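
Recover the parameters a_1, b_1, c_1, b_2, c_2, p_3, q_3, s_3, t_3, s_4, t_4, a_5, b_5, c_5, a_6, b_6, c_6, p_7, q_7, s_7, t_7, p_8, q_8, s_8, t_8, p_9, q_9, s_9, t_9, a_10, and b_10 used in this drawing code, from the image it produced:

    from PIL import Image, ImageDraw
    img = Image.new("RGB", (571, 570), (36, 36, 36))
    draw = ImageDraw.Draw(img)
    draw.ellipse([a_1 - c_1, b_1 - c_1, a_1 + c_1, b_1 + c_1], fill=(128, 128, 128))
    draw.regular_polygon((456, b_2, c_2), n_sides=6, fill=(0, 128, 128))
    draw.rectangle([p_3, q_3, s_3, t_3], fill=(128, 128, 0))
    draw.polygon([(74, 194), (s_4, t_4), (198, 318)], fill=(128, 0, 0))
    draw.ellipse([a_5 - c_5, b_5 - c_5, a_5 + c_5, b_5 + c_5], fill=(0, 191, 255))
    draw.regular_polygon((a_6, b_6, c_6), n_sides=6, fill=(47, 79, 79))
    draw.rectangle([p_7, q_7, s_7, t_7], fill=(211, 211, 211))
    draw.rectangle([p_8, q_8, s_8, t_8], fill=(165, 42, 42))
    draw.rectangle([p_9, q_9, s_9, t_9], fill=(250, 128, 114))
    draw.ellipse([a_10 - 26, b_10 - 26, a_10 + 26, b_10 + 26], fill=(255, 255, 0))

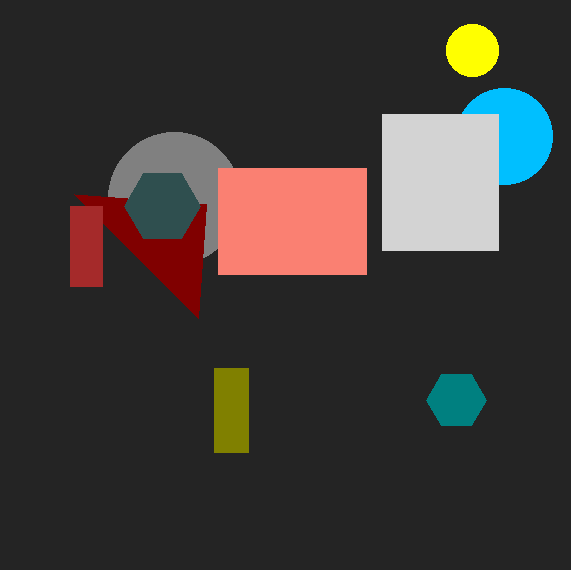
a_1 = 174, b_1 = 198, c_1 = 66, b_2 = 400, c_2 = 30, p_3 = 214, q_3 = 368, s_3 = 248, t_3 = 452, s_4 = 206, t_4 = 204, a_5 = 504, b_5 = 136, c_5 = 48, a_6 = 162, b_6 = 206, c_6 = 38, p_7 = 382, q_7 = 114, s_7 = 498, t_7 = 250, p_8 = 70, q_8 = 206, s_8 = 102, t_8 = 286, p_9 = 218, q_9 = 168, s_9 = 366, t_9 = 274, a_10 = 472, b_10 = 50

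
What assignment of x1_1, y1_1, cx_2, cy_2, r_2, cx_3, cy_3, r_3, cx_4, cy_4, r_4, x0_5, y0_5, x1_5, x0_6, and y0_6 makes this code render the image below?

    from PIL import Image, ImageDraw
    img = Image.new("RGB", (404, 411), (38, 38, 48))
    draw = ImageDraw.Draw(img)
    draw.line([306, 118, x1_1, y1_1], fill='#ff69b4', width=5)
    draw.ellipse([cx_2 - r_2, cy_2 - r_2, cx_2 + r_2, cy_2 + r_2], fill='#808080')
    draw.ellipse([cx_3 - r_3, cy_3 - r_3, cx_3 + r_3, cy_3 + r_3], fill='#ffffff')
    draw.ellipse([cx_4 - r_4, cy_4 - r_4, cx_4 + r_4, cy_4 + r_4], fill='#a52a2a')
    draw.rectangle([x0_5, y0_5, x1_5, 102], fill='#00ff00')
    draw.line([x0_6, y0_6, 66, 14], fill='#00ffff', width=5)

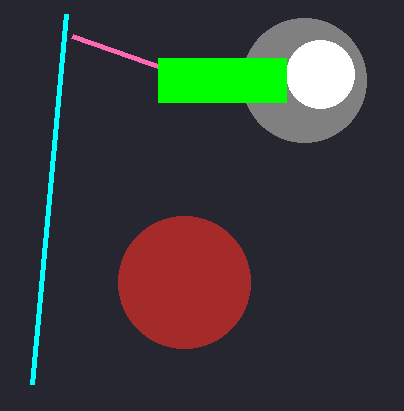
x1_1 = 72
y1_1 = 36
cx_2 = 304
cy_2 = 80
r_2 = 62
cx_3 = 320
cy_3 = 74
r_3 = 34
cx_4 = 184
cy_4 = 282
r_4 = 66
x0_5 = 158
y0_5 = 58
x1_5 = 286
x0_6 = 32
y0_6 = 384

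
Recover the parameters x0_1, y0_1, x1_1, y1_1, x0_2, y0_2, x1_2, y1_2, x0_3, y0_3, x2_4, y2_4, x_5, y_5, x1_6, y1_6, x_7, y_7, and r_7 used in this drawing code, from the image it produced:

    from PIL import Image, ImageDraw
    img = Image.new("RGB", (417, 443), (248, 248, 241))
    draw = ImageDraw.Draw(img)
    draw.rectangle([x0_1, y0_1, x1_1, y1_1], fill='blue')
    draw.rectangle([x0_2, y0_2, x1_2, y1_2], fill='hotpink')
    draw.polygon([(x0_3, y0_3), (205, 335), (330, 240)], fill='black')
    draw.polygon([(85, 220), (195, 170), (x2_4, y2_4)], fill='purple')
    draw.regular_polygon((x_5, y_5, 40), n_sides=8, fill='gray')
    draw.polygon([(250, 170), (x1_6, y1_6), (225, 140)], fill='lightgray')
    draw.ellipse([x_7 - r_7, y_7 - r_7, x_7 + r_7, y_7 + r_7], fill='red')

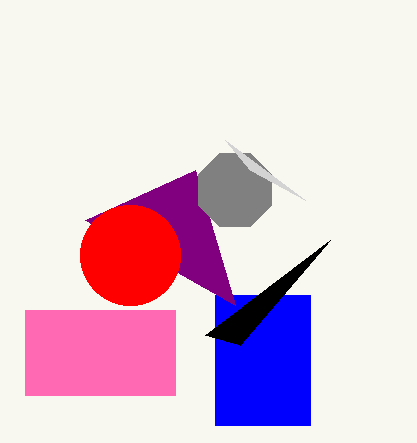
x0_1 = 215
y0_1 = 295
x1_1 = 310
y1_1 = 425
x0_2 = 25
y0_2 = 310
x1_2 = 175
y1_2 = 395
x0_3 = 240
y0_3 = 345
x2_4 = 235
y2_4 = 305
x_5 = 235
y_5 = 190
x1_6 = 305
y1_6 = 200
x_7 = 130
y_7 = 255
r_7 = 50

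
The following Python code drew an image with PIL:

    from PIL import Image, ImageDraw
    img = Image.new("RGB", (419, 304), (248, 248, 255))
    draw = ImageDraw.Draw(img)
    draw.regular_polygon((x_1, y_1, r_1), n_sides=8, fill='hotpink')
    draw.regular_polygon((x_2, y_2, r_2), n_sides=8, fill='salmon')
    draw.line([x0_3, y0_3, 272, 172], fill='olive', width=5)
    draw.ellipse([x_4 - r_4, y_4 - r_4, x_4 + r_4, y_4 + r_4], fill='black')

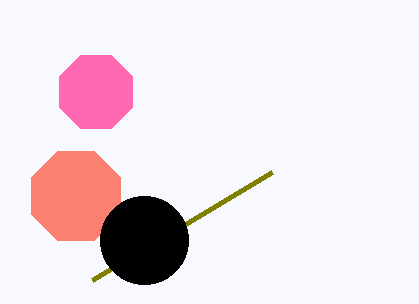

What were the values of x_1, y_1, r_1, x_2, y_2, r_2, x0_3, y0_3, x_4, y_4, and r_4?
x_1 = 96
y_1 = 92
r_1 = 40
x_2 = 76
y_2 = 196
r_2 = 48
x0_3 = 92
y0_3 = 280
x_4 = 144
y_4 = 240
r_4 = 44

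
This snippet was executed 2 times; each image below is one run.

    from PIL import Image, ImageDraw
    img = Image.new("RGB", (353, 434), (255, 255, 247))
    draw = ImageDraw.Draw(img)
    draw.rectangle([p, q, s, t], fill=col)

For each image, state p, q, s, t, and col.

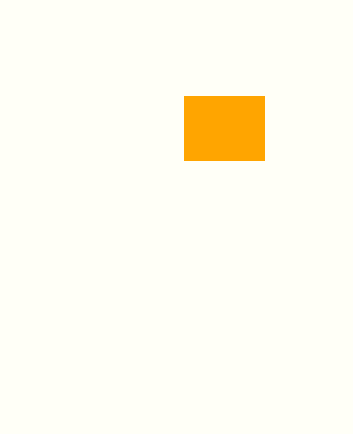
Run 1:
p = 184, q = 96, s = 264, t = 160, col = 'orange'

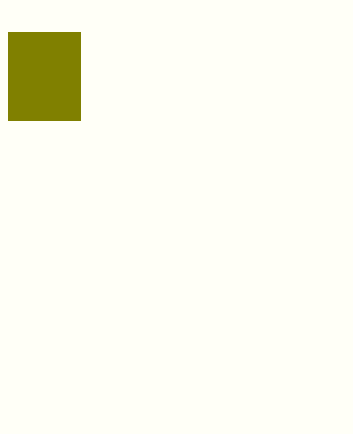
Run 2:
p = 8, q = 32, s = 80, t = 120, col = 'olive'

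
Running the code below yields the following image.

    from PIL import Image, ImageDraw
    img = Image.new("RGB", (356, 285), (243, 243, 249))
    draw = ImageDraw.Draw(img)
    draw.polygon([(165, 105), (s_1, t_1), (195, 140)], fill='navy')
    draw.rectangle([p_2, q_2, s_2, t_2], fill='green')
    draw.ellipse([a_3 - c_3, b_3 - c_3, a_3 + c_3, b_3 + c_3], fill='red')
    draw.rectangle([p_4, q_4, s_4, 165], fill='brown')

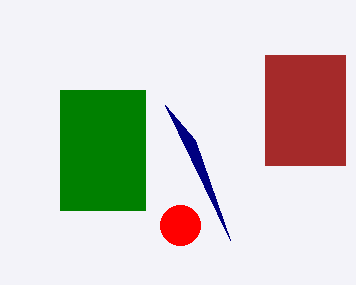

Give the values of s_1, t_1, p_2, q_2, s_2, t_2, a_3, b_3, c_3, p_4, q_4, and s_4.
s_1 = 230
t_1 = 240
p_2 = 60
q_2 = 90
s_2 = 145
t_2 = 210
a_3 = 180
b_3 = 225
c_3 = 20
p_4 = 265
q_4 = 55
s_4 = 345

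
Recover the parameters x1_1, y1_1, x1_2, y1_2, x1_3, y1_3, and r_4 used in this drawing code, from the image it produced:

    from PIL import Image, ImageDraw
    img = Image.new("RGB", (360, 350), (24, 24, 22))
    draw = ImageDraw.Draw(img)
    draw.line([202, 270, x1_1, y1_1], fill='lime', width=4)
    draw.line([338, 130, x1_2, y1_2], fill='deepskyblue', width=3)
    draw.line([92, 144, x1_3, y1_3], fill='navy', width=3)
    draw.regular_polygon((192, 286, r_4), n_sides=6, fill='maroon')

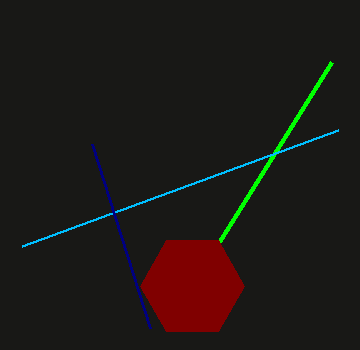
x1_1 = 332, y1_1 = 62, x1_2 = 22, y1_2 = 246, x1_3 = 150, y1_3 = 328, r_4 = 52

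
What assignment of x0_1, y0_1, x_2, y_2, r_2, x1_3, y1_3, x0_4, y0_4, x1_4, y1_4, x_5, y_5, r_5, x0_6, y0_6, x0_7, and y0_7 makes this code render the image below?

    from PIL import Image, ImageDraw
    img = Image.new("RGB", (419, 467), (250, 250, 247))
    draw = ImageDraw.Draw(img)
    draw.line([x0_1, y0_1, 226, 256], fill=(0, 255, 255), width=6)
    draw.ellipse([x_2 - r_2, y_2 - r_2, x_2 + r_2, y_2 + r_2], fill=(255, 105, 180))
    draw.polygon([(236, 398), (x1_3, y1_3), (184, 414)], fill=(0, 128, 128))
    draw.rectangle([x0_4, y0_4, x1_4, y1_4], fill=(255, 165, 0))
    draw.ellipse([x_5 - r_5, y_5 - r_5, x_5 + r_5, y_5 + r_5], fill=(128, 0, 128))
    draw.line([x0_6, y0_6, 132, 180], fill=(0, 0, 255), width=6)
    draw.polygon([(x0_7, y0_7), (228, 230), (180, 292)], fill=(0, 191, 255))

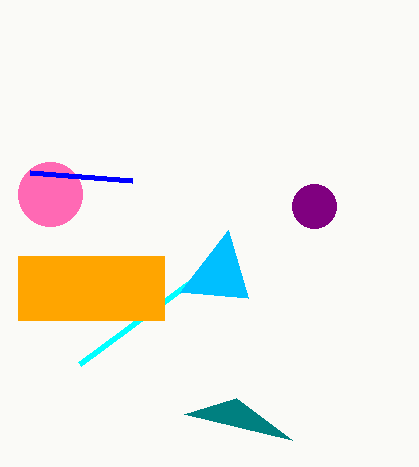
x0_1 = 80; y0_1 = 364; x_2 = 50; y_2 = 194; r_2 = 32; x1_3 = 292; y1_3 = 440; x0_4 = 18; y0_4 = 256; x1_4 = 164; y1_4 = 320; x_5 = 314; y_5 = 206; r_5 = 22; x0_6 = 30; y0_6 = 172; x0_7 = 248; y0_7 = 298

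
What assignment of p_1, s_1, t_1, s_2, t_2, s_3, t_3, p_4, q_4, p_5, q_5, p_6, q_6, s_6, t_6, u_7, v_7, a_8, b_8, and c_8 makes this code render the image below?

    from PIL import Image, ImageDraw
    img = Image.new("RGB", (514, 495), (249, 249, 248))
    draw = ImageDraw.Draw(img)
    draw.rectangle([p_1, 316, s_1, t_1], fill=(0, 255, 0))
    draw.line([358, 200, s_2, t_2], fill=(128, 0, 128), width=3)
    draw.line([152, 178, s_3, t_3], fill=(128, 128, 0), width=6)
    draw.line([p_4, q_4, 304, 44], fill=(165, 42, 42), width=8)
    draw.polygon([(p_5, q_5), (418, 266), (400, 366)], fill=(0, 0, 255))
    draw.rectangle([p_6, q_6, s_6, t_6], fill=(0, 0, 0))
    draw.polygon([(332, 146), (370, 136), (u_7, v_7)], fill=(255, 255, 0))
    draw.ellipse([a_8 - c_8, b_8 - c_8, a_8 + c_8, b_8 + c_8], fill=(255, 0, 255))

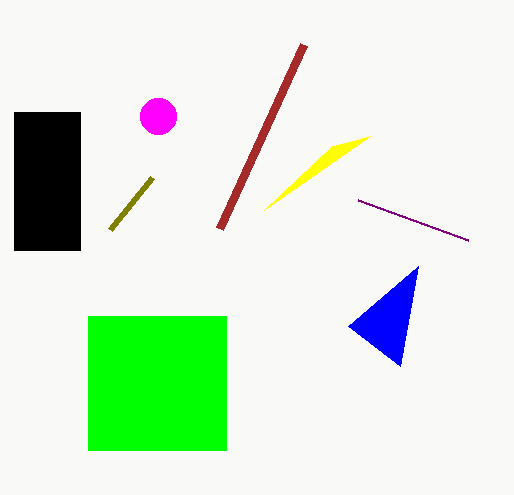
p_1 = 88
s_1 = 226
t_1 = 450
s_2 = 468
t_2 = 240
s_3 = 110
t_3 = 230
p_4 = 220
q_4 = 228
p_5 = 348
q_5 = 326
p_6 = 14
q_6 = 112
s_6 = 80
t_6 = 250
u_7 = 264
v_7 = 210
a_8 = 158
b_8 = 116
c_8 = 18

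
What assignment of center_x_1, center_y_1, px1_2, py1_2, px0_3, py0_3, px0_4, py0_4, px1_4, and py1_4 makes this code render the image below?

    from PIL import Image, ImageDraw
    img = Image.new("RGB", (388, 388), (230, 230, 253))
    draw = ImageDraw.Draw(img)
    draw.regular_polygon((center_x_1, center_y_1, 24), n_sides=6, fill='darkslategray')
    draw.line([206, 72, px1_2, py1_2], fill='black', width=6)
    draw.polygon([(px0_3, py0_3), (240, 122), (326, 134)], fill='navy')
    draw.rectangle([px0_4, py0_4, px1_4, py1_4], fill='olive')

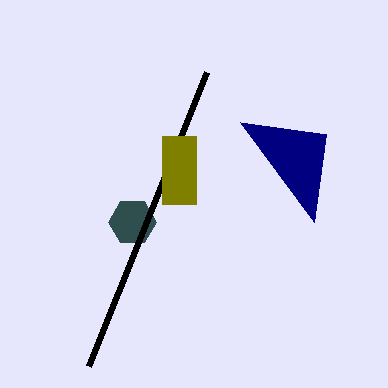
center_x_1 = 132
center_y_1 = 222
px1_2 = 88
py1_2 = 366
px0_3 = 314
py0_3 = 222
px0_4 = 162
py0_4 = 136
px1_4 = 196
py1_4 = 204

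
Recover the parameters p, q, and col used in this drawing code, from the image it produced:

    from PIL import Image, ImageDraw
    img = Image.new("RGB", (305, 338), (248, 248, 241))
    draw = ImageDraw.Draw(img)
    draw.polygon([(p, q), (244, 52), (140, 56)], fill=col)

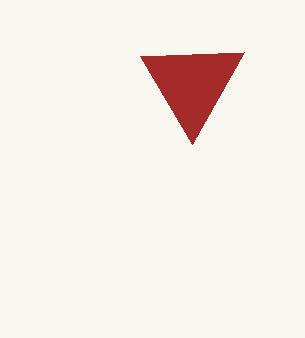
p = 192
q = 144
col = 'brown'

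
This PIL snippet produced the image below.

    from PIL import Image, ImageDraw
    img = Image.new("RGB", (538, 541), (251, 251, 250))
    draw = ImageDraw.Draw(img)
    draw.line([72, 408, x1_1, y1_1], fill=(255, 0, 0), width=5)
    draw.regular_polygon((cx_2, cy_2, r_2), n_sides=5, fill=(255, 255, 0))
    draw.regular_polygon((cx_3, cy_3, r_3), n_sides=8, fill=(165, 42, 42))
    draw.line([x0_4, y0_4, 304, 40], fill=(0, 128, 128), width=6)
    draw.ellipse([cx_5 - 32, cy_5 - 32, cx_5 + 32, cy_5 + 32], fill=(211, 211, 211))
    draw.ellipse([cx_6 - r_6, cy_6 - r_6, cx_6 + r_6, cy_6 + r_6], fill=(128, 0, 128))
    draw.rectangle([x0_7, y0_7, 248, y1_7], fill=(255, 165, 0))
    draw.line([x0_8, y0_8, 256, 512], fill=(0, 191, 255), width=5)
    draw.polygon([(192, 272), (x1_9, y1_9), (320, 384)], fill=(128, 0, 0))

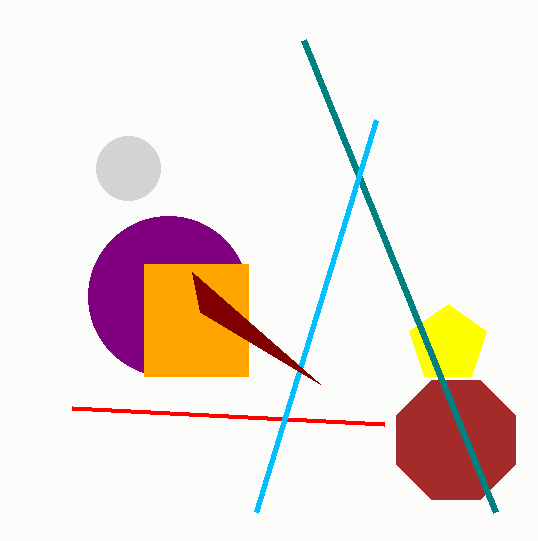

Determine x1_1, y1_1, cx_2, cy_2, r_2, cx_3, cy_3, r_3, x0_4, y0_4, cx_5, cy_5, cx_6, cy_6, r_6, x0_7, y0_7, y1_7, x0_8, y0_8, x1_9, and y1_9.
x1_1 = 384
y1_1 = 424
cx_2 = 448
cy_2 = 344
r_2 = 40
cx_3 = 456
cy_3 = 440
r_3 = 64
x0_4 = 496
y0_4 = 512
cx_5 = 128
cy_5 = 168
cx_6 = 168
cy_6 = 296
r_6 = 80
x0_7 = 144
y0_7 = 264
y1_7 = 376
x0_8 = 376
y0_8 = 120
x1_9 = 200
y1_9 = 312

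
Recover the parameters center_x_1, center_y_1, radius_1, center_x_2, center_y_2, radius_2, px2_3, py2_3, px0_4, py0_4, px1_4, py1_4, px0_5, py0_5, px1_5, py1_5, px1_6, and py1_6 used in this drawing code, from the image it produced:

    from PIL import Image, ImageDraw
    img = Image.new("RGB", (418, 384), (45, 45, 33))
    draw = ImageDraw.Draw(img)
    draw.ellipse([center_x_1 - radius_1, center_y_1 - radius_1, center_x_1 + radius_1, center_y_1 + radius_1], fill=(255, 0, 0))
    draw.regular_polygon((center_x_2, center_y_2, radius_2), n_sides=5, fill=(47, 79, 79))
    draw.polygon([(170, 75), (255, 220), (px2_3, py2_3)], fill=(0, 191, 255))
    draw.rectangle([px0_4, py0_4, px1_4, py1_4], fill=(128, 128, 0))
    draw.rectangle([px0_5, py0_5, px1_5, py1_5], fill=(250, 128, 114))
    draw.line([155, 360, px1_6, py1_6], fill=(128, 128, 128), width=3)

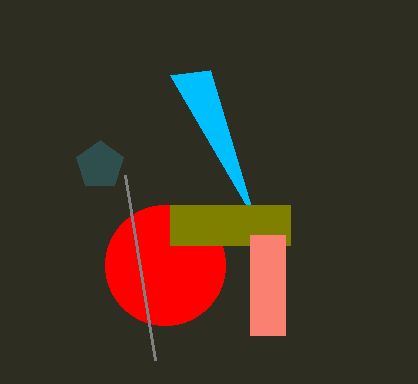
center_x_1 = 165; center_y_1 = 265; radius_1 = 60; center_x_2 = 100; center_y_2 = 165; radius_2 = 25; px2_3 = 210; py2_3 = 70; px0_4 = 170; py0_4 = 205; px1_4 = 290; py1_4 = 245; px0_5 = 250; py0_5 = 235; px1_5 = 285; py1_5 = 335; px1_6 = 125; py1_6 = 175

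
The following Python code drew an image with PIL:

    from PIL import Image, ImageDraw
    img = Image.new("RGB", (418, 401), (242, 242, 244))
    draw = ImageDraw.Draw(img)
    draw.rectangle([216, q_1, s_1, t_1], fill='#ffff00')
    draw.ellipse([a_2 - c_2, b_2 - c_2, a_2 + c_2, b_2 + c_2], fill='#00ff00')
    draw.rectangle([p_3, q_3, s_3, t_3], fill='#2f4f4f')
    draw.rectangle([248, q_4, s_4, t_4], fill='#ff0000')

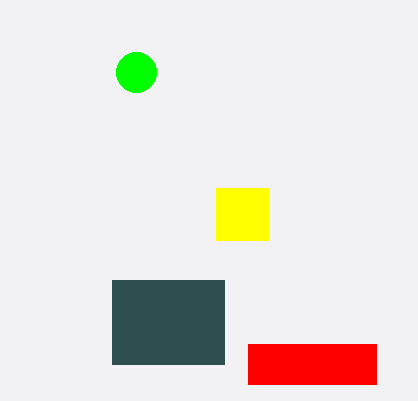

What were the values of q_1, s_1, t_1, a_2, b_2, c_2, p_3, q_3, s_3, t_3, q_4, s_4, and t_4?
q_1 = 188
s_1 = 268
t_1 = 240
a_2 = 136
b_2 = 72
c_2 = 20
p_3 = 112
q_3 = 280
s_3 = 224
t_3 = 364
q_4 = 344
s_4 = 376
t_4 = 384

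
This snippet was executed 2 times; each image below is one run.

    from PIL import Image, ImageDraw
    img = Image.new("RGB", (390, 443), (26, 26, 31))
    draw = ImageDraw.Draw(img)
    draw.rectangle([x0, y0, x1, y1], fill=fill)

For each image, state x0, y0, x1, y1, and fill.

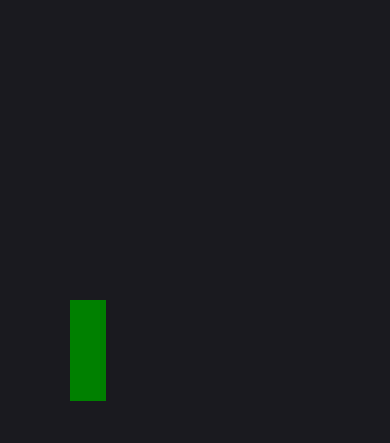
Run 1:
x0 = 70, y0 = 300, x1 = 105, y1 = 400, fill = 'green'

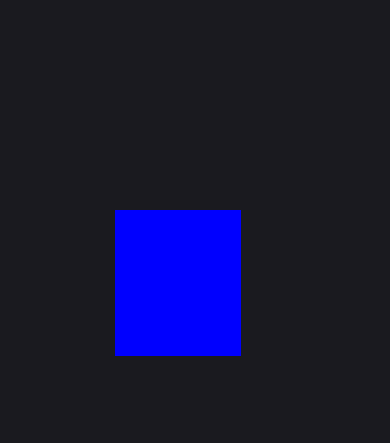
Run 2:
x0 = 115, y0 = 210, x1 = 240, y1 = 355, fill = 'blue'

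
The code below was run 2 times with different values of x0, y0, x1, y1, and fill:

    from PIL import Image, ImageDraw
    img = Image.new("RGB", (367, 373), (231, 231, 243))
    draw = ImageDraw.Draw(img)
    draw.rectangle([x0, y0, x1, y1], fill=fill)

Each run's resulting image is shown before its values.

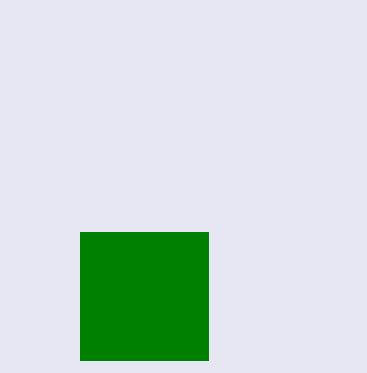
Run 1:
x0 = 80
y0 = 232
x1 = 208
y1 = 360
fill = 'green'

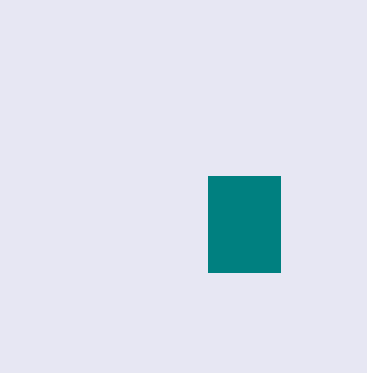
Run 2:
x0 = 208; y0 = 176; x1 = 280; y1 = 272; fill = 'teal'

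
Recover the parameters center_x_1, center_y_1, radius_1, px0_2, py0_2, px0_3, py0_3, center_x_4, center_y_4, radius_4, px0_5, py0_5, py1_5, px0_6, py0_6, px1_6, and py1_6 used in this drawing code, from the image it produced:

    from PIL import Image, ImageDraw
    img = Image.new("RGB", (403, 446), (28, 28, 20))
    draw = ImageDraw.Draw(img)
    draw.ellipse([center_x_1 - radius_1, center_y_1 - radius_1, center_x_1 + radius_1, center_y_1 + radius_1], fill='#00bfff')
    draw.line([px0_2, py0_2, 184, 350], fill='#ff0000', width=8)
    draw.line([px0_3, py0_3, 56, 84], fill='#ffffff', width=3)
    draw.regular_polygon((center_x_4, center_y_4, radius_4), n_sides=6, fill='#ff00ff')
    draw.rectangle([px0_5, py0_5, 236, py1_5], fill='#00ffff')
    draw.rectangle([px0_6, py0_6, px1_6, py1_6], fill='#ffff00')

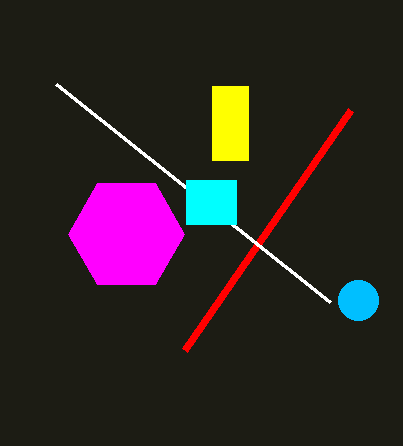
center_x_1 = 358; center_y_1 = 300; radius_1 = 20; px0_2 = 350; py0_2 = 110; px0_3 = 330; py0_3 = 302; center_x_4 = 126; center_y_4 = 234; radius_4 = 58; px0_5 = 186; py0_5 = 180; py1_5 = 224; px0_6 = 212; py0_6 = 86; px1_6 = 248; py1_6 = 160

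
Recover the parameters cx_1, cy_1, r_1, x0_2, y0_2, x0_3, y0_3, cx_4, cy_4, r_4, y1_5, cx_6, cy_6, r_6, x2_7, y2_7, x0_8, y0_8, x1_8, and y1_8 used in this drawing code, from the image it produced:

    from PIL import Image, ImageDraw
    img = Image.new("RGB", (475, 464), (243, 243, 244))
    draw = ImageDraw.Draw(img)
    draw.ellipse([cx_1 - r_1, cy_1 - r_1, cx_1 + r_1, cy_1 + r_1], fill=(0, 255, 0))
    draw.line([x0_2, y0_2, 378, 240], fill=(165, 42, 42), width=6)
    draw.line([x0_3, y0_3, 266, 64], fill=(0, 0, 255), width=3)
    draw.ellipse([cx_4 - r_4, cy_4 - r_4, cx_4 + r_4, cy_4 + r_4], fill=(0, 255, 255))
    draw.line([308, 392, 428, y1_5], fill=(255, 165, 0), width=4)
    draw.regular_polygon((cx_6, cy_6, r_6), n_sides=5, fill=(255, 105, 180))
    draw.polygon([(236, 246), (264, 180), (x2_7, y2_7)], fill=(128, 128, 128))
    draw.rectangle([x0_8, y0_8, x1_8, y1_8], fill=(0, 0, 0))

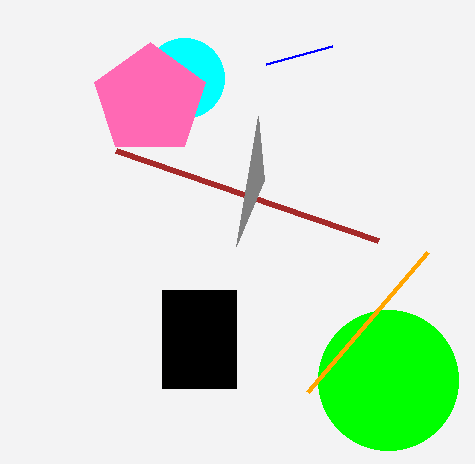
cx_1 = 388
cy_1 = 380
r_1 = 70
x0_2 = 116
y0_2 = 150
x0_3 = 332
y0_3 = 46
cx_4 = 184
cy_4 = 78
r_4 = 40
y1_5 = 252
cx_6 = 150
cy_6 = 100
r_6 = 58
x2_7 = 258
y2_7 = 116
x0_8 = 162
y0_8 = 290
x1_8 = 236
y1_8 = 388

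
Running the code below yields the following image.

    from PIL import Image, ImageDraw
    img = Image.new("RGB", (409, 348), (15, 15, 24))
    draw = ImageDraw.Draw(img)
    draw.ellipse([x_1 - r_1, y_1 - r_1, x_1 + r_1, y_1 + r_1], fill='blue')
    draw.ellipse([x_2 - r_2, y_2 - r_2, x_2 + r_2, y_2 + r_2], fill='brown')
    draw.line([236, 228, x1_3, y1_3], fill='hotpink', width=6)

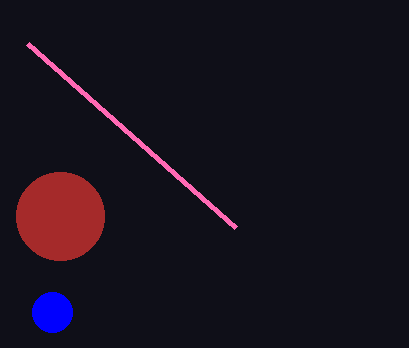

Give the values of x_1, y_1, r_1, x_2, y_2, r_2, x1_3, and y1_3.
x_1 = 52
y_1 = 312
r_1 = 20
x_2 = 60
y_2 = 216
r_2 = 44
x1_3 = 28
y1_3 = 44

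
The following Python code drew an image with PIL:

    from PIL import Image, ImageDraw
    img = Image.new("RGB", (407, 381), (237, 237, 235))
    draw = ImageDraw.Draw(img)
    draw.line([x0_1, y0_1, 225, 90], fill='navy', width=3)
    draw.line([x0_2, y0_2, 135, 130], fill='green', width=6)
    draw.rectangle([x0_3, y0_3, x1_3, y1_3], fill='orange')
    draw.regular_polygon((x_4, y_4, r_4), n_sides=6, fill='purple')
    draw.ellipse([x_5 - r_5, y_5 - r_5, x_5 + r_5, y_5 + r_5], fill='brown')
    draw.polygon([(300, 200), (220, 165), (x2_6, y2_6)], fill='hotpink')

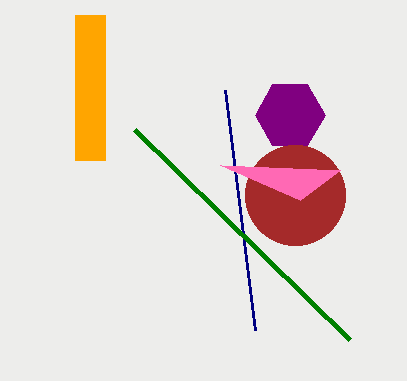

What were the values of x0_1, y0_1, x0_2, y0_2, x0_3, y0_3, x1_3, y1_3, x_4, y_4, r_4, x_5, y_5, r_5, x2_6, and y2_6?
x0_1 = 255
y0_1 = 330
x0_2 = 350
y0_2 = 340
x0_3 = 75
y0_3 = 15
x1_3 = 105
y1_3 = 160
x_4 = 290
y_4 = 115
r_4 = 35
x_5 = 295
y_5 = 195
r_5 = 50
x2_6 = 340
y2_6 = 170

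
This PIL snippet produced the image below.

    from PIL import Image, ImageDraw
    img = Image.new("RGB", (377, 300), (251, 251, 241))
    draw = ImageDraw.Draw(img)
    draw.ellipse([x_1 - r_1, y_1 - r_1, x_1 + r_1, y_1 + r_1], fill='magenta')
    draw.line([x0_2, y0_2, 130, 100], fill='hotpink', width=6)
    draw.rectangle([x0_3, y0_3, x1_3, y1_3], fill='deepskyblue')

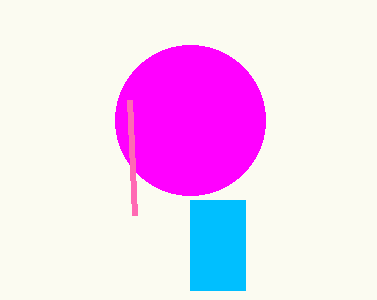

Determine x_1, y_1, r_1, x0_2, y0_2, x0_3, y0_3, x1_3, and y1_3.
x_1 = 190, y_1 = 120, r_1 = 75, x0_2 = 135, y0_2 = 215, x0_3 = 190, y0_3 = 200, x1_3 = 245, y1_3 = 290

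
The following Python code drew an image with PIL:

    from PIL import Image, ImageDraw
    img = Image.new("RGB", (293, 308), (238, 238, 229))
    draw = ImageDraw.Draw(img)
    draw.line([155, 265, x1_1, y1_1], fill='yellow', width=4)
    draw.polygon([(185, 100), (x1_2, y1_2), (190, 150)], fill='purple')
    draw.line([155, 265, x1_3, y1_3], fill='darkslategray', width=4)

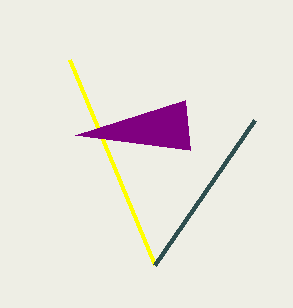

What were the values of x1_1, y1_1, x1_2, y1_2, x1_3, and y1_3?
x1_1 = 70; y1_1 = 60; x1_2 = 75; y1_2 = 135; x1_3 = 255; y1_3 = 120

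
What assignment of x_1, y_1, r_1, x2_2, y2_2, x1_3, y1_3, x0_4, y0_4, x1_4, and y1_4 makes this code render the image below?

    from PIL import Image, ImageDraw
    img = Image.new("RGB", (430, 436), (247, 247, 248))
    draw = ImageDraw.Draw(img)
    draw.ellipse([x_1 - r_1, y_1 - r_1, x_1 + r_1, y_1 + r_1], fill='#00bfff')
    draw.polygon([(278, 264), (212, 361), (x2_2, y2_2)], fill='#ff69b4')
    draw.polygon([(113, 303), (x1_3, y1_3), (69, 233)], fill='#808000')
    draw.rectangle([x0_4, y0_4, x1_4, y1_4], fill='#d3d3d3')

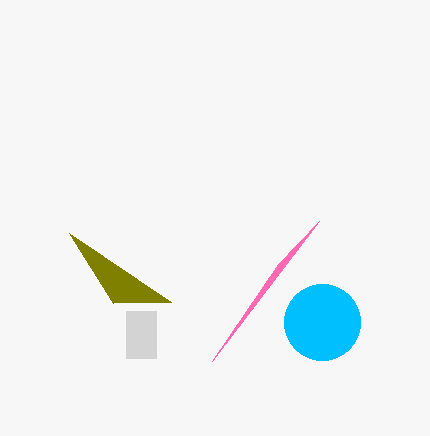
x_1 = 322, y_1 = 322, r_1 = 38, x2_2 = 319, y2_2 = 221, x1_3 = 171, y1_3 = 302, x0_4 = 126, y0_4 = 311, x1_4 = 156, y1_4 = 358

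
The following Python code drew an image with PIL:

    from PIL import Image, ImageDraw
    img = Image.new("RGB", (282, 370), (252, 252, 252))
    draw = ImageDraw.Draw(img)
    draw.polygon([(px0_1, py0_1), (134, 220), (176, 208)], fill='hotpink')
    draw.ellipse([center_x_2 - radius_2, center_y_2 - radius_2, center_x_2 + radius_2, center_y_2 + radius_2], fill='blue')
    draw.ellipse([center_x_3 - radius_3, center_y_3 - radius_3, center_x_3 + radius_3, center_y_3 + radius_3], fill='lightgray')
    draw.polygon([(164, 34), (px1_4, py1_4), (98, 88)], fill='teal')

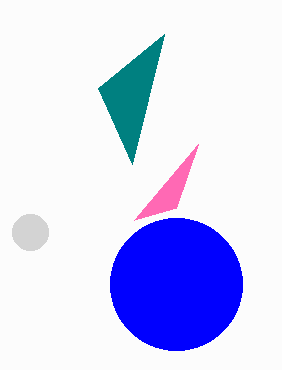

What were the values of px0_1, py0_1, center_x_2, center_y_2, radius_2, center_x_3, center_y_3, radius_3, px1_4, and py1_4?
px0_1 = 198; py0_1 = 144; center_x_2 = 176; center_y_2 = 284; radius_2 = 66; center_x_3 = 30; center_y_3 = 232; radius_3 = 18; px1_4 = 132; py1_4 = 164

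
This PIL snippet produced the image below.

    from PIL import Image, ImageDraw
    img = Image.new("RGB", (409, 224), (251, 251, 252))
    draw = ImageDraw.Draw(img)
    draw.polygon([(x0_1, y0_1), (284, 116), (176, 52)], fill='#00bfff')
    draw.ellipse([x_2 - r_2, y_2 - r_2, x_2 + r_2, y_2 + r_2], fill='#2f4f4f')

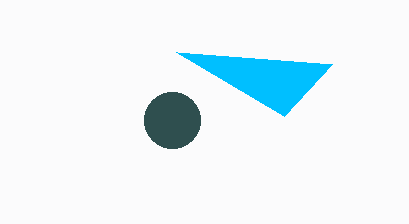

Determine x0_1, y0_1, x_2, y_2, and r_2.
x0_1 = 332, y0_1 = 64, x_2 = 172, y_2 = 120, r_2 = 28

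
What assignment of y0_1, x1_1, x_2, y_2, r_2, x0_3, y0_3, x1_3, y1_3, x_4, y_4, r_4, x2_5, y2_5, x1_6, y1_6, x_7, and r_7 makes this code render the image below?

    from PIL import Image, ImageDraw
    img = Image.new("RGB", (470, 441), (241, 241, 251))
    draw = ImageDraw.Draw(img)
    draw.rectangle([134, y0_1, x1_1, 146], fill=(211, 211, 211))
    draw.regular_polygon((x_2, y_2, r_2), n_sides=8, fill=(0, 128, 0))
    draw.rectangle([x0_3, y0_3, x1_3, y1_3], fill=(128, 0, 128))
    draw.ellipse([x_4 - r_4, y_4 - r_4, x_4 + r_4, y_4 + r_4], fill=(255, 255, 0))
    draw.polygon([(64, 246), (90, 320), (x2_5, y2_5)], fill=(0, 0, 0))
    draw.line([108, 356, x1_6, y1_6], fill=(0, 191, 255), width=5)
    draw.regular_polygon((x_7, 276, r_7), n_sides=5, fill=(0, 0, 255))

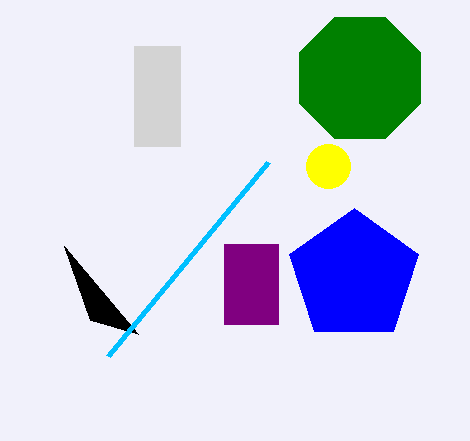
y0_1 = 46; x1_1 = 180; x_2 = 360; y_2 = 78; r_2 = 66; x0_3 = 224; y0_3 = 244; x1_3 = 278; y1_3 = 324; x_4 = 328; y_4 = 166; r_4 = 22; x2_5 = 138; y2_5 = 334; x1_6 = 268; y1_6 = 162; x_7 = 354; r_7 = 68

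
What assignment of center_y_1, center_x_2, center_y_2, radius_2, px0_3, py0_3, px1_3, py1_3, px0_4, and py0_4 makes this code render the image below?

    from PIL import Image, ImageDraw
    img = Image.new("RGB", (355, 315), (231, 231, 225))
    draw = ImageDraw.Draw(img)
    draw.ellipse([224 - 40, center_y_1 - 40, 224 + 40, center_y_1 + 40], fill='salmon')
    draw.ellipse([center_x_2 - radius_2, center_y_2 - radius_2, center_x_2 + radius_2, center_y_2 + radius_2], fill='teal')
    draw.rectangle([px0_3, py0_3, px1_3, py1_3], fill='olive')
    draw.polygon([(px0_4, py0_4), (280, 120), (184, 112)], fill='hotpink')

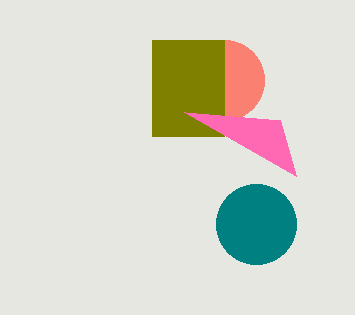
center_y_1 = 80; center_x_2 = 256; center_y_2 = 224; radius_2 = 40; px0_3 = 152; py0_3 = 40; px1_3 = 224; py1_3 = 136; px0_4 = 296; py0_4 = 176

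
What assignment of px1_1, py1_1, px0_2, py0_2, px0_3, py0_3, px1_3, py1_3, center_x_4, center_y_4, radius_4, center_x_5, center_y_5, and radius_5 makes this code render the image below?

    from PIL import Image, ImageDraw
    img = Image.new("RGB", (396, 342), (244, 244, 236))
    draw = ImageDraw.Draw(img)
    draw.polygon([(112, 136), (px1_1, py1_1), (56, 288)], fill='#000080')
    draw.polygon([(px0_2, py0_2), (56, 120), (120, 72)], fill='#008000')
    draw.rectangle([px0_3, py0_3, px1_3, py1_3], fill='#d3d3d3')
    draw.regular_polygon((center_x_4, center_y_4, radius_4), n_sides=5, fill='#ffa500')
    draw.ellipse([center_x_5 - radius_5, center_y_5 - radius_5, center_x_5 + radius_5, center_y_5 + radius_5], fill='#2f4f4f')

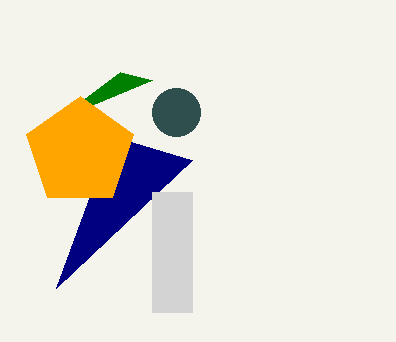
px1_1 = 192; py1_1 = 160; px0_2 = 152; py0_2 = 80; px0_3 = 152; py0_3 = 192; px1_3 = 192; py1_3 = 312; center_x_4 = 80; center_y_4 = 152; radius_4 = 56; center_x_5 = 176; center_y_5 = 112; radius_5 = 24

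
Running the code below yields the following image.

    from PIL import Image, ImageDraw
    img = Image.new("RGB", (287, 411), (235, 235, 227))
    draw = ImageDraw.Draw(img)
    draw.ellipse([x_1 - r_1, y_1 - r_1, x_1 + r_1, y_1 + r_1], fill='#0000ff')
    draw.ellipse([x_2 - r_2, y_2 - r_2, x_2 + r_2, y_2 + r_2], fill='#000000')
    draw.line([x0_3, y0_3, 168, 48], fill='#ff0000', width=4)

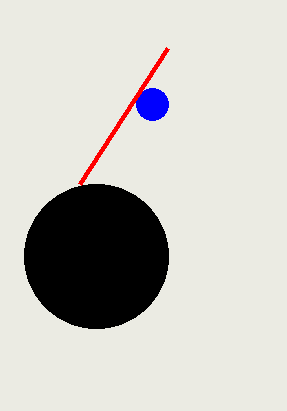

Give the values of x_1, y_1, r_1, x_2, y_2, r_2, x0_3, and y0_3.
x_1 = 152; y_1 = 104; r_1 = 16; x_2 = 96; y_2 = 256; r_2 = 72; x0_3 = 80; y0_3 = 184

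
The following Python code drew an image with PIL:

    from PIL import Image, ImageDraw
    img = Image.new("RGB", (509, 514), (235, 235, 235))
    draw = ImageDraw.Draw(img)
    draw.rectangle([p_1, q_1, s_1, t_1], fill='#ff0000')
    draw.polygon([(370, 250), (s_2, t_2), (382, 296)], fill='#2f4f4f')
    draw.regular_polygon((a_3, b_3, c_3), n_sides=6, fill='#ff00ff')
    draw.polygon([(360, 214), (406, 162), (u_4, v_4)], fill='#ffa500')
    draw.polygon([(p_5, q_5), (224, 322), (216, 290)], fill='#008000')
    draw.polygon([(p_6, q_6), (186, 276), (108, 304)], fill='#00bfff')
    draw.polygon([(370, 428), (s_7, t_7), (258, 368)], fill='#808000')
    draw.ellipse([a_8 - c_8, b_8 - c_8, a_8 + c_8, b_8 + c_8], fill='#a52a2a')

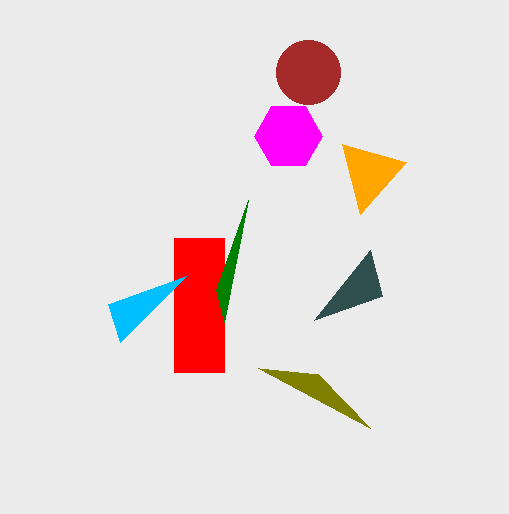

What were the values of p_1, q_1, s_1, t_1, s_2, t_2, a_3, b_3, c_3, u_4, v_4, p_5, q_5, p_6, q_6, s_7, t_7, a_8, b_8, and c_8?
p_1 = 174
q_1 = 238
s_1 = 224
t_1 = 372
s_2 = 314
t_2 = 320
a_3 = 288
b_3 = 136
c_3 = 34
u_4 = 342
v_4 = 144
p_5 = 248
q_5 = 200
p_6 = 120
q_6 = 342
s_7 = 318
t_7 = 374
a_8 = 308
b_8 = 72
c_8 = 32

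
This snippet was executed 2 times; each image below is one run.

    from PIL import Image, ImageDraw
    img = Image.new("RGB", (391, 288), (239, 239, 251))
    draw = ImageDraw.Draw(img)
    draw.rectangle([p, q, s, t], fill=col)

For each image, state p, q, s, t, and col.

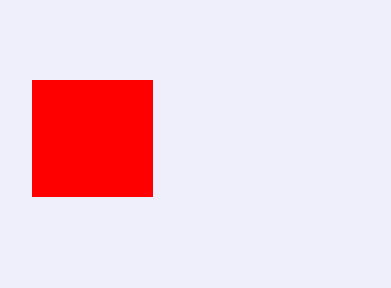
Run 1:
p = 32, q = 80, s = 152, t = 196, col = 'red'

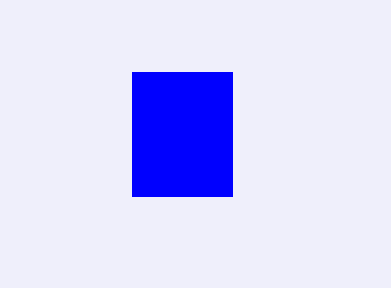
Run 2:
p = 132
q = 72
s = 232
t = 196
col = 'blue'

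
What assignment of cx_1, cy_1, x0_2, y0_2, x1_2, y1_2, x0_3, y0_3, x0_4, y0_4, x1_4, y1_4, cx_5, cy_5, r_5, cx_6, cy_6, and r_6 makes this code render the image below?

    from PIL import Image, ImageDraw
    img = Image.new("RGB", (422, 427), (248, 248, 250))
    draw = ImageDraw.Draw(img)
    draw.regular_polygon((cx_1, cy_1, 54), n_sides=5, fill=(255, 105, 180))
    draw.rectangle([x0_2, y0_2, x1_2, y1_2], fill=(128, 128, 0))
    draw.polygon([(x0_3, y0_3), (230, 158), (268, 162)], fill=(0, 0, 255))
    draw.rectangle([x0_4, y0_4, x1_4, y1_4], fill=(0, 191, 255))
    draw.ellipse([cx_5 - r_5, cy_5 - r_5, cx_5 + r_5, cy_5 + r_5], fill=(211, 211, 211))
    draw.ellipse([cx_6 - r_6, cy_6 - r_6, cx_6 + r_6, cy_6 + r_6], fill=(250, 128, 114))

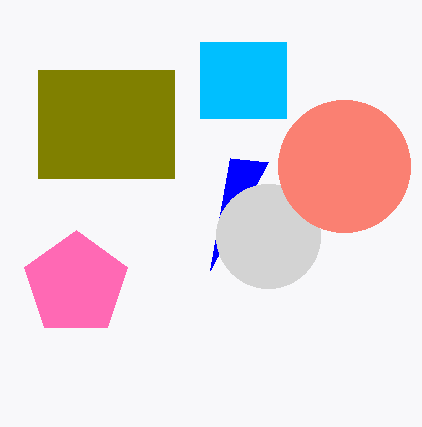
cx_1 = 76
cy_1 = 284
x0_2 = 38
y0_2 = 70
x1_2 = 174
y1_2 = 178
x0_3 = 210
y0_3 = 270
x0_4 = 200
y0_4 = 42
x1_4 = 286
y1_4 = 118
cx_5 = 268
cy_5 = 236
r_5 = 52
cx_6 = 344
cy_6 = 166
r_6 = 66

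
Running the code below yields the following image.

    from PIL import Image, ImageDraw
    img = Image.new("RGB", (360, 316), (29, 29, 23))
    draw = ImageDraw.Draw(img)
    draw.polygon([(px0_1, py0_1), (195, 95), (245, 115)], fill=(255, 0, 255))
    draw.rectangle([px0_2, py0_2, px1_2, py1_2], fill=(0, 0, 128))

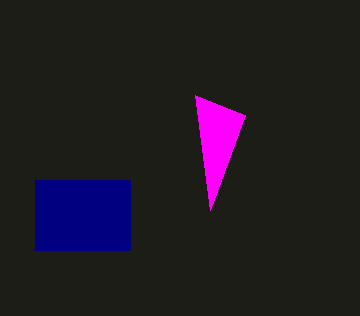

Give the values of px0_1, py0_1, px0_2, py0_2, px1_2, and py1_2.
px0_1 = 210
py0_1 = 210
px0_2 = 35
py0_2 = 180
px1_2 = 130
py1_2 = 250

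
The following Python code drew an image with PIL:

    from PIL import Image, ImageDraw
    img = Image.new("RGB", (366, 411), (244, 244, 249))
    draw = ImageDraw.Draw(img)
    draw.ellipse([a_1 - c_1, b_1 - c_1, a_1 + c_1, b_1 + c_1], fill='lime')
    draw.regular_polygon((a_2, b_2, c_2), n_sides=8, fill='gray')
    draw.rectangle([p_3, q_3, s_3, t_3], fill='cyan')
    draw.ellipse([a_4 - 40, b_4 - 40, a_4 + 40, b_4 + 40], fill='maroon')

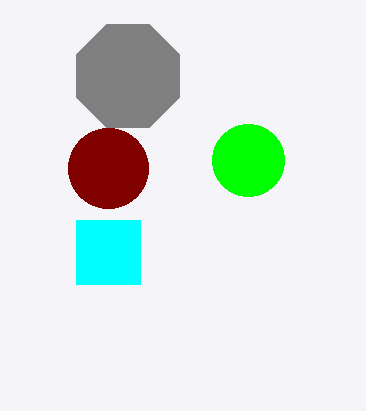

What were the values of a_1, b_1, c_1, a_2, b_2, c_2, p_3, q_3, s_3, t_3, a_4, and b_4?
a_1 = 248
b_1 = 160
c_1 = 36
a_2 = 128
b_2 = 76
c_2 = 56
p_3 = 76
q_3 = 220
s_3 = 140
t_3 = 284
a_4 = 108
b_4 = 168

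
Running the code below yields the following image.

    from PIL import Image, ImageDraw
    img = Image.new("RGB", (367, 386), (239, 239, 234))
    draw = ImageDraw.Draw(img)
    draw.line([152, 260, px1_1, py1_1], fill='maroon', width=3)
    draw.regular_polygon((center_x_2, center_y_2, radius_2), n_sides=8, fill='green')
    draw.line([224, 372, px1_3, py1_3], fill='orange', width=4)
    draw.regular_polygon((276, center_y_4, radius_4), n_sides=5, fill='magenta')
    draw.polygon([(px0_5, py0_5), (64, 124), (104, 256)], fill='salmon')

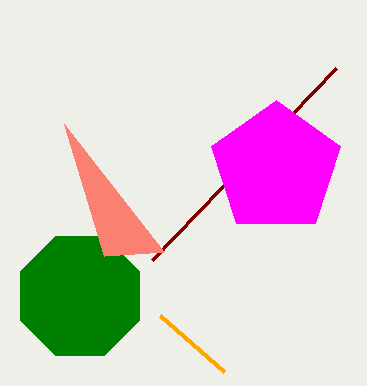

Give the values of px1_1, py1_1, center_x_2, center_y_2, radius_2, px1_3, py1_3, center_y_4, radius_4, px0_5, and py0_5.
px1_1 = 336; py1_1 = 68; center_x_2 = 80; center_y_2 = 296; radius_2 = 64; px1_3 = 160; py1_3 = 316; center_y_4 = 168; radius_4 = 68; px0_5 = 164; py0_5 = 252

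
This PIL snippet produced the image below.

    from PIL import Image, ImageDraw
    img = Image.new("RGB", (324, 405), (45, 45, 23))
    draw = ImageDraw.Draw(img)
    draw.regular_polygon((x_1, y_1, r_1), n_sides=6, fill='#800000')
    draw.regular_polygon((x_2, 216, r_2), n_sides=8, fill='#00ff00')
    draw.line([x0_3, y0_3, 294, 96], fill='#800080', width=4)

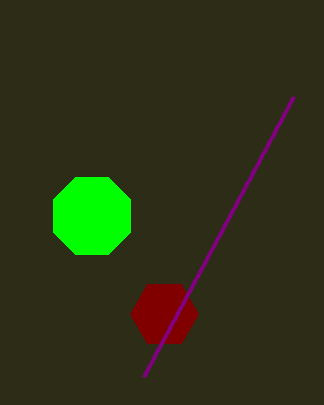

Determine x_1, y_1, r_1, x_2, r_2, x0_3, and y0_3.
x_1 = 164; y_1 = 314; r_1 = 34; x_2 = 92; r_2 = 42; x0_3 = 144; y0_3 = 376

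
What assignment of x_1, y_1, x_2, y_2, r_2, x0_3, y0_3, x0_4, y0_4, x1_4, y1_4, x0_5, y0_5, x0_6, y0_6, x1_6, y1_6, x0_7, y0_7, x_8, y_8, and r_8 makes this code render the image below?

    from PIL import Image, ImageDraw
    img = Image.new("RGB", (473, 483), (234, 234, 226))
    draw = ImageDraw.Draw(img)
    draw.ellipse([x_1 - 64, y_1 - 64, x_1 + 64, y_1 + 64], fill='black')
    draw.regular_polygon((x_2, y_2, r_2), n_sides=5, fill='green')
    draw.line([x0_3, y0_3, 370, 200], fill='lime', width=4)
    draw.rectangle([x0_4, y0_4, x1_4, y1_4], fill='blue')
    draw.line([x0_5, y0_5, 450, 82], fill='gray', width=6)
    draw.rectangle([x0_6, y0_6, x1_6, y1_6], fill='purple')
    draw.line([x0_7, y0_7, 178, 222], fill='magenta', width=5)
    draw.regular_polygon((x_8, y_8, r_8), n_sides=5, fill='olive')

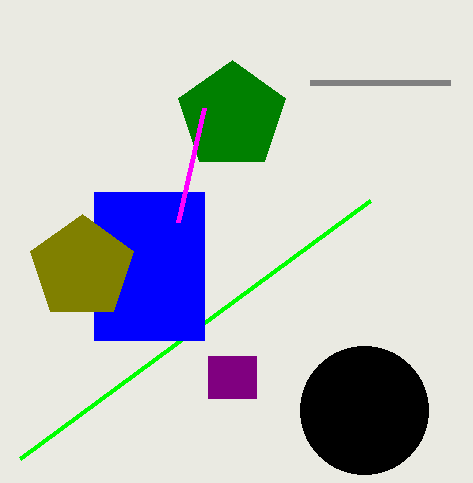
x_1 = 364, y_1 = 410, x_2 = 232, y_2 = 116, r_2 = 56, x0_3 = 20, y0_3 = 458, x0_4 = 94, y0_4 = 192, x1_4 = 204, y1_4 = 340, x0_5 = 310, y0_5 = 82, x0_6 = 208, y0_6 = 356, x1_6 = 256, y1_6 = 398, x0_7 = 204, y0_7 = 108, x_8 = 82, y_8 = 268, r_8 = 54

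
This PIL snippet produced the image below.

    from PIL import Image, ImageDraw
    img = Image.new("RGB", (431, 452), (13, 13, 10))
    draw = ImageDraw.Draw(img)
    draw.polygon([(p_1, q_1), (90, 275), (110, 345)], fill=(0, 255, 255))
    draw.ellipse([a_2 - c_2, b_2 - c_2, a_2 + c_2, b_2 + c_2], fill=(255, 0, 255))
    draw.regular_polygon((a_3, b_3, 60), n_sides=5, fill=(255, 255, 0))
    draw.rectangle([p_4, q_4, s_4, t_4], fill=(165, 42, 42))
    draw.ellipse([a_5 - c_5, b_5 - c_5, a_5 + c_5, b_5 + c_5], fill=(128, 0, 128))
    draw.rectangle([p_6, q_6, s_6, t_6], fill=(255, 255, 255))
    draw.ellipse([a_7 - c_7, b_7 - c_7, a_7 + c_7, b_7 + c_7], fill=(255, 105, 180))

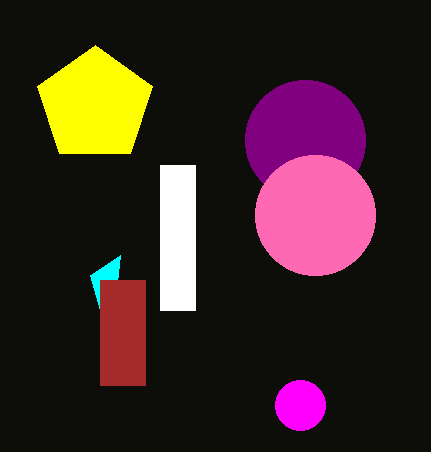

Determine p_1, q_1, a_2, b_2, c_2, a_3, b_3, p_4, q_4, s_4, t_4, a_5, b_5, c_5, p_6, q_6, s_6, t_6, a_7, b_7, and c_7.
p_1 = 120, q_1 = 255, a_2 = 300, b_2 = 405, c_2 = 25, a_3 = 95, b_3 = 105, p_4 = 100, q_4 = 280, s_4 = 145, t_4 = 385, a_5 = 305, b_5 = 140, c_5 = 60, p_6 = 160, q_6 = 165, s_6 = 195, t_6 = 310, a_7 = 315, b_7 = 215, c_7 = 60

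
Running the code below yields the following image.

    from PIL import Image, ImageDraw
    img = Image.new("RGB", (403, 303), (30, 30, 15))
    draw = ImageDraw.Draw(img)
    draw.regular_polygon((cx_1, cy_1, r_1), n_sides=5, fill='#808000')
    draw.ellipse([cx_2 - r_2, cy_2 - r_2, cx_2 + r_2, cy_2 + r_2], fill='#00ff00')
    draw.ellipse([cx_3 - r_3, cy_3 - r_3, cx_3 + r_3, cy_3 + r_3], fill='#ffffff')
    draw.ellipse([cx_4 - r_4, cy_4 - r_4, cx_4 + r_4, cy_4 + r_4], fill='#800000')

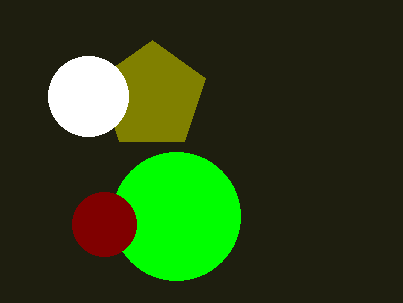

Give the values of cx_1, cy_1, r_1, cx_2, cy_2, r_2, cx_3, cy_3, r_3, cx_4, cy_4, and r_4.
cx_1 = 152
cy_1 = 96
r_1 = 56
cx_2 = 176
cy_2 = 216
r_2 = 64
cx_3 = 88
cy_3 = 96
r_3 = 40
cx_4 = 104
cy_4 = 224
r_4 = 32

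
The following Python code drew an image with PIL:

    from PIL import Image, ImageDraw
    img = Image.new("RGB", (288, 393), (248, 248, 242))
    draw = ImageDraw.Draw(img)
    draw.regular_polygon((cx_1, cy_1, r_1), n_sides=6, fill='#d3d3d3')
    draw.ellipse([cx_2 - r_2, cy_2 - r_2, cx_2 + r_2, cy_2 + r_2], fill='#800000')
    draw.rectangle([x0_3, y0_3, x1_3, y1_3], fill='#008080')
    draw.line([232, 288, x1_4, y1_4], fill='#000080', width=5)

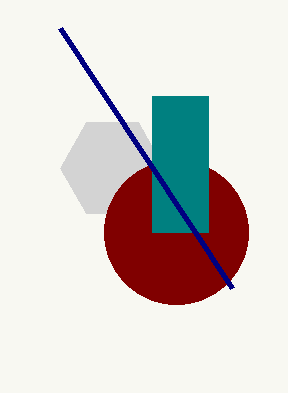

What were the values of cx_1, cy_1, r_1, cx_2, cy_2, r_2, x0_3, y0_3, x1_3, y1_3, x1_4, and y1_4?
cx_1 = 112, cy_1 = 168, r_1 = 52, cx_2 = 176, cy_2 = 232, r_2 = 72, x0_3 = 152, y0_3 = 96, x1_3 = 208, y1_3 = 232, x1_4 = 60, y1_4 = 28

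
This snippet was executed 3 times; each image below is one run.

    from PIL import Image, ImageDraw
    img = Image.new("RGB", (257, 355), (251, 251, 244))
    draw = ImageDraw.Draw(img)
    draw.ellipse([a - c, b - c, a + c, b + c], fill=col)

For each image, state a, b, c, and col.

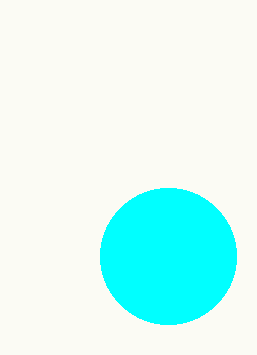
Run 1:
a = 168; b = 256; c = 68; col = 'cyan'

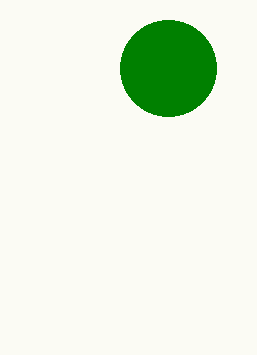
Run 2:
a = 168
b = 68
c = 48
col = 'green'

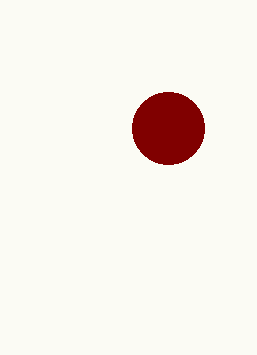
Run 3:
a = 168
b = 128
c = 36
col = 'maroon'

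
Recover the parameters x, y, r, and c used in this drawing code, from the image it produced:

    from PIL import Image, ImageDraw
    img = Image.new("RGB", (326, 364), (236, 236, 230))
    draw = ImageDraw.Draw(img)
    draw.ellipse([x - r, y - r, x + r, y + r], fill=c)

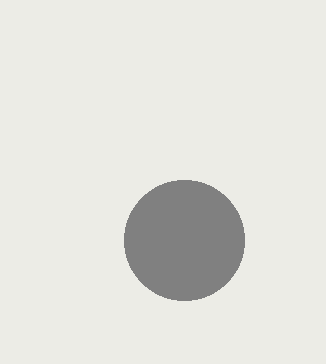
x = 184; y = 240; r = 60; c = 'gray'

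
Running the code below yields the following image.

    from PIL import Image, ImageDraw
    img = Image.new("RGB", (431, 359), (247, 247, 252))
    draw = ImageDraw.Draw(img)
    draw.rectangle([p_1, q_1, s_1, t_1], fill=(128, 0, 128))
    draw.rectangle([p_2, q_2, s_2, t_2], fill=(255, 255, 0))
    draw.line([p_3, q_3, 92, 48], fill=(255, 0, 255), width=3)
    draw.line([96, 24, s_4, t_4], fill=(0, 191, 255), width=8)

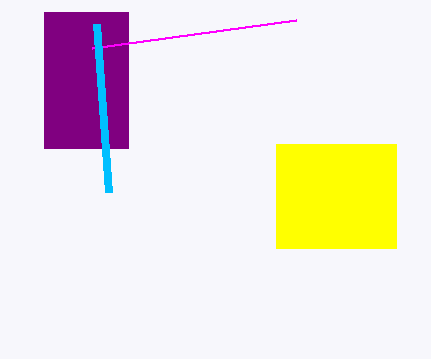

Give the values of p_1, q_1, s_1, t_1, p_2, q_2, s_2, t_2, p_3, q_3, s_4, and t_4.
p_1 = 44; q_1 = 12; s_1 = 128; t_1 = 148; p_2 = 276; q_2 = 144; s_2 = 396; t_2 = 248; p_3 = 296; q_3 = 20; s_4 = 108; t_4 = 192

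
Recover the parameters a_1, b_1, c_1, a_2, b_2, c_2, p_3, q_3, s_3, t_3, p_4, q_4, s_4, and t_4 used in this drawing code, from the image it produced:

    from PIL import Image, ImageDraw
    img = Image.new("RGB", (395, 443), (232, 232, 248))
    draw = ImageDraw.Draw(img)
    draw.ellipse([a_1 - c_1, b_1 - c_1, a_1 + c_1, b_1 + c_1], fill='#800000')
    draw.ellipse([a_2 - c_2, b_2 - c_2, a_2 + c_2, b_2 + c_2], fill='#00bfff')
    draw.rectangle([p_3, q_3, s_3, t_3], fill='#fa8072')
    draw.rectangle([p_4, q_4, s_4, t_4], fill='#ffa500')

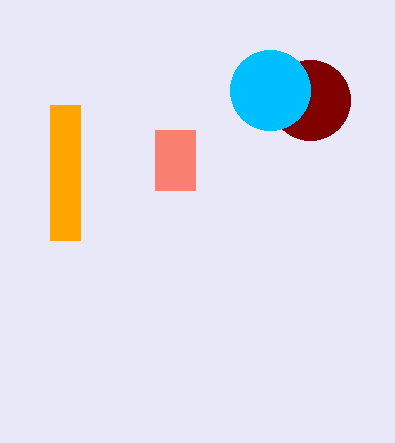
a_1 = 310
b_1 = 100
c_1 = 40
a_2 = 270
b_2 = 90
c_2 = 40
p_3 = 155
q_3 = 130
s_3 = 195
t_3 = 190
p_4 = 50
q_4 = 105
s_4 = 80
t_4 = 240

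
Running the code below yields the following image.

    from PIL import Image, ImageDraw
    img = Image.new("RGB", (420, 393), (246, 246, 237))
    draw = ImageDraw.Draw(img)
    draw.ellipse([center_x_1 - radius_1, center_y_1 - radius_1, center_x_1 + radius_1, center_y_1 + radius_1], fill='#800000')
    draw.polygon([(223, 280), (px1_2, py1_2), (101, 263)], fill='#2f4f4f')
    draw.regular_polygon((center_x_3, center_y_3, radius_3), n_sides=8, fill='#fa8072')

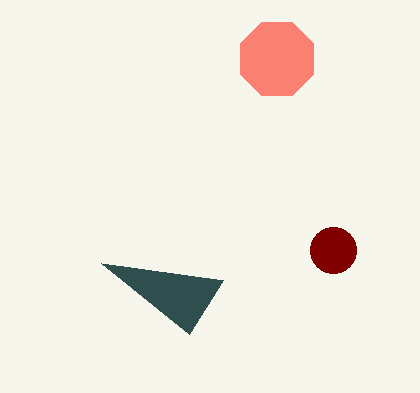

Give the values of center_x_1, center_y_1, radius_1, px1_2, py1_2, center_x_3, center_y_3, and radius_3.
center_x_1 = 333, center_y_1 = 250, radius_1 = 23, px1_2 = 189, py1_2 = 334, center_x_3 = 277, center_y_3 = 59, radius_3 = 40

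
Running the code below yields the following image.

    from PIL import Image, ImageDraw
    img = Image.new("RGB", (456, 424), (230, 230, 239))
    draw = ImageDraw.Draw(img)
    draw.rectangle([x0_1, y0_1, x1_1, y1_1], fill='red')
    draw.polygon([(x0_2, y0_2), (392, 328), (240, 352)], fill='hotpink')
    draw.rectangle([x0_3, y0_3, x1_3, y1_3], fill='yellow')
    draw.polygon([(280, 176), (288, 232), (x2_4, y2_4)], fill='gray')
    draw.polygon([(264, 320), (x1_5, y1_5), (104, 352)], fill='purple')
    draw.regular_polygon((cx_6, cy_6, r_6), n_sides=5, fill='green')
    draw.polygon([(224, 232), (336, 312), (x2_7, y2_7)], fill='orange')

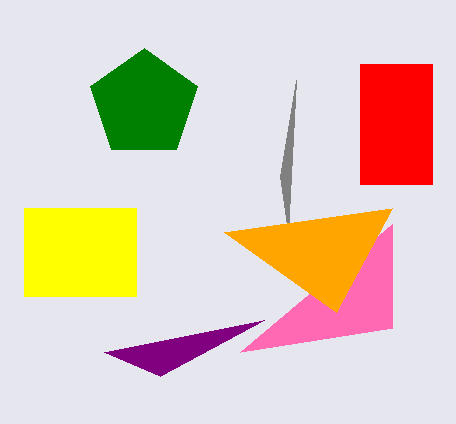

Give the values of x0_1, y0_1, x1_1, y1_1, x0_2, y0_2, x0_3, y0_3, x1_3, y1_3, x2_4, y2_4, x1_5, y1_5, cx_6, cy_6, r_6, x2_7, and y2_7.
x0_1 = 360, y0_1 = 64, x1_1 = 432, y1_1 = 184, x0_2 = 392, y0_2 = 224, x0_3 = 24, y0_3 = 208, x1_3 = 136, y1_3 = 296, x2_4 = 296, y2_4 = 80, x1_5 = 160, y1_5 = 376, cx_6 = 144, cy_6 = 104, r_6 = 56, x2_7 = 392, y2_7 = 208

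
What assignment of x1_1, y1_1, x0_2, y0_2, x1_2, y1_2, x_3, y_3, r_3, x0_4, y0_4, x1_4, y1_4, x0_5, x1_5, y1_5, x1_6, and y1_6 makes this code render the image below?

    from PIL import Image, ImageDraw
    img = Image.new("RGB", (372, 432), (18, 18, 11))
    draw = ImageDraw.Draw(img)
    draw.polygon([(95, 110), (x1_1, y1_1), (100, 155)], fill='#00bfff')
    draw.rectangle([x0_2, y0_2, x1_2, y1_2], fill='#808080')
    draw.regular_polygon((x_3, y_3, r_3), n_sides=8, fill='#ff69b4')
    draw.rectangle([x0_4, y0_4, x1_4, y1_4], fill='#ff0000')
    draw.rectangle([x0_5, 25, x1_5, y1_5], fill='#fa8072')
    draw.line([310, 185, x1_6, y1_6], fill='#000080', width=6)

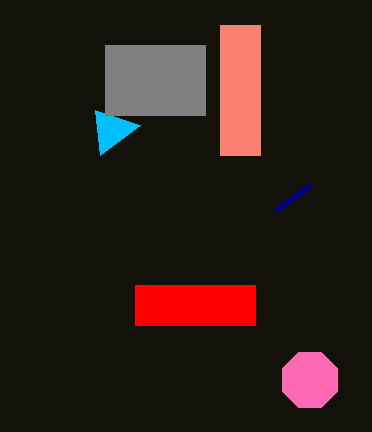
x1_1 = 140
y1_1 = 125
x0_2 = 105
y0_2 = 45
x1_2 = 205
y1_2 = 115
x_3 = 310
y_3 = 380
r_3 = 30
x0_4 = 135
y0_4 = 285
x1_4 = 255
y1_4 = 325
x0_5 = 220
x1_5 = 260
y1_5 = 155
x1_6 = 275
y1_6 = 210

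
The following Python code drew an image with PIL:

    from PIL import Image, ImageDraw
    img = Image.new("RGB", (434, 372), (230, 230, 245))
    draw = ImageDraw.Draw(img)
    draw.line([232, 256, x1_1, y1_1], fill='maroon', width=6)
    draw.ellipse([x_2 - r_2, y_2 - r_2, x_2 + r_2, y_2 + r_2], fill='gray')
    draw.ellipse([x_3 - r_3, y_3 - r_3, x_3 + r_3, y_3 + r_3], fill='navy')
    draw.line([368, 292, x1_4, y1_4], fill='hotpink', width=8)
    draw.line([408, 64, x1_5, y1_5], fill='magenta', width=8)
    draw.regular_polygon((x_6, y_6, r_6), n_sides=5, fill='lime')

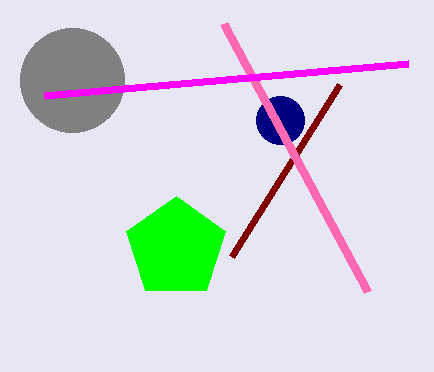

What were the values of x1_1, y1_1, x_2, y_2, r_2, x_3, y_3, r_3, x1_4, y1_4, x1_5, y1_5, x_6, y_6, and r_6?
x1_1 = 340, y1_1 = 84, x_2 = 72, y_2 = 80, r_2 = 52, x_3 = 280, y_3 = 120, r_3 = 24, x1_4 = 224, y1_4 = 24, x1_5 = 44, y1_5 = 96, x_6 = 176, y_6 = 248, r_6 = 52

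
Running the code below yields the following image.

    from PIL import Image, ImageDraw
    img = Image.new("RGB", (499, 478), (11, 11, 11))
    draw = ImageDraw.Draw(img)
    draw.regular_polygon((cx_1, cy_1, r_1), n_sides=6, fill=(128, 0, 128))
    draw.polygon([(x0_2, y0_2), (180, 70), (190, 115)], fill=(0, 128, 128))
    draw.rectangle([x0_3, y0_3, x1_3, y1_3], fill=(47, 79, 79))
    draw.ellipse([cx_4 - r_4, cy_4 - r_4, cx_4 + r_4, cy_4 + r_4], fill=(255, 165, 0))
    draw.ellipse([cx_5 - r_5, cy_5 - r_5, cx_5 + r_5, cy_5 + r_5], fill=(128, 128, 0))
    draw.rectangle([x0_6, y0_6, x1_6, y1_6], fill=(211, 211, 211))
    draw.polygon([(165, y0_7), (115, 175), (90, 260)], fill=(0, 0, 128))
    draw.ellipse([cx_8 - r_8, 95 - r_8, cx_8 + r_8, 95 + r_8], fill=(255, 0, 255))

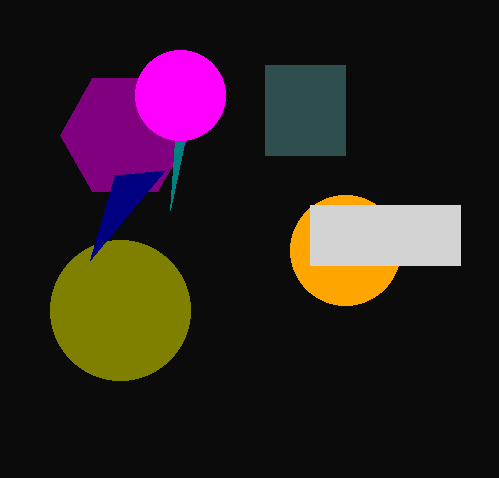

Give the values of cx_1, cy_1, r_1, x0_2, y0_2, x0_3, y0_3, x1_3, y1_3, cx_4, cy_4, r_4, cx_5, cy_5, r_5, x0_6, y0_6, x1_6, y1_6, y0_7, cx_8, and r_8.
cx_1 = 125, cy_1 = 135, r_1 = 65, x0_2 = 170, y0_2 = 210, x0_3 = 265, y0_3 = 65, x1_3 = 345, y1_3 = 155, cx_4 = 345, cy_4 = 250, r_4 = 55, cx_5 = 120, cy_5 = 310, r_5 = 70, x0_6 = 310, y0_6 = 205, x1_6 = 460, y1_6 = 265, y0_7 = 170, cx_8 = 180, r_8 = 45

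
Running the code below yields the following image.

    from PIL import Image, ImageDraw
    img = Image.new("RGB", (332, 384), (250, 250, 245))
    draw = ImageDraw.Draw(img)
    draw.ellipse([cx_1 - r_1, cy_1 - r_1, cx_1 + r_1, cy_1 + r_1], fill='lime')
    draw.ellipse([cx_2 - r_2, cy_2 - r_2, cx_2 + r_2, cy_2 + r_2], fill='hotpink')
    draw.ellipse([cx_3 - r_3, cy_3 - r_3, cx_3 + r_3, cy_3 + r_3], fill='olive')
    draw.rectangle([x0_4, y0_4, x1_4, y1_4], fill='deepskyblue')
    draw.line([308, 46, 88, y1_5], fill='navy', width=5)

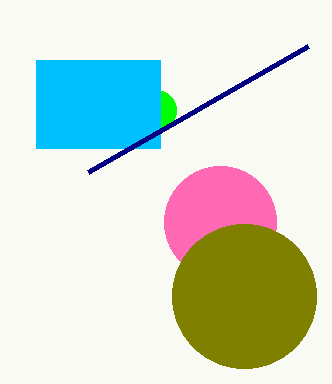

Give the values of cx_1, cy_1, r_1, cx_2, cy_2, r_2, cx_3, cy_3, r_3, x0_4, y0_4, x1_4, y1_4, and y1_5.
cx_1 = 156
cy_1 = 110
r_1 = 20
cx_2 = 220
cy_2 = 222
r_2 = 56
cx_3 = 244
cy_3 = 296
r_3 = 72
x0_4 = 36
y0_4 = 60
x1_4 = 160
y1_4 = 148
y1_5 = 172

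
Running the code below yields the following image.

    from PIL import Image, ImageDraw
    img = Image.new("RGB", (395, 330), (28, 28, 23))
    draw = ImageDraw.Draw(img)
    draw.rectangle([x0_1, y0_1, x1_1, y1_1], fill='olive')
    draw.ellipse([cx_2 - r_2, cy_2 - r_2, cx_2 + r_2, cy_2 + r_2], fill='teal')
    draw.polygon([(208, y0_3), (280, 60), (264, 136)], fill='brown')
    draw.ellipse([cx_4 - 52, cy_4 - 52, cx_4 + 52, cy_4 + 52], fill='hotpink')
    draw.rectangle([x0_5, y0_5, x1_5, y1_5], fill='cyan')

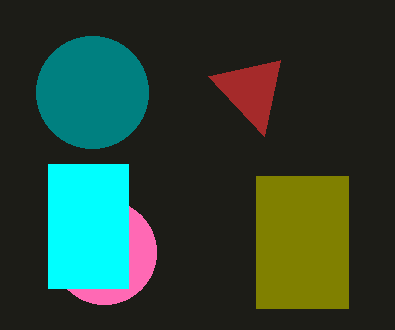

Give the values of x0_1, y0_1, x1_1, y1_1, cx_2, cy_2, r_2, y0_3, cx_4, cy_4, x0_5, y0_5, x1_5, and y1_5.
x0_1 = 256; y0_1 = 176; x1_1 = 348; y1_1 = 308; cx_2 = 92; cy_2 = 92; r_2 = 56; y0_3 = 76; cx_4 = 104; cy_4 = 252; x0_5 = 48; y0_5 = 164; x1_5 = 128; y1_5 = 288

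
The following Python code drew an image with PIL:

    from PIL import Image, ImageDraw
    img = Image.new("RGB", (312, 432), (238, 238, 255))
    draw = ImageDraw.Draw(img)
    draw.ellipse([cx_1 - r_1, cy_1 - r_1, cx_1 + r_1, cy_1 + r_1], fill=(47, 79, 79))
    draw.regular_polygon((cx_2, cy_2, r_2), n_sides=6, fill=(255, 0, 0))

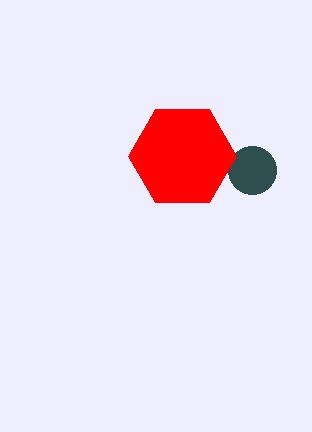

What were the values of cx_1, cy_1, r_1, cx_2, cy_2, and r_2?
cx_1 = 252, cy_1 = 170, r_1 = 24, cx_2 = 182, cy_2 = 156, r_2 = 54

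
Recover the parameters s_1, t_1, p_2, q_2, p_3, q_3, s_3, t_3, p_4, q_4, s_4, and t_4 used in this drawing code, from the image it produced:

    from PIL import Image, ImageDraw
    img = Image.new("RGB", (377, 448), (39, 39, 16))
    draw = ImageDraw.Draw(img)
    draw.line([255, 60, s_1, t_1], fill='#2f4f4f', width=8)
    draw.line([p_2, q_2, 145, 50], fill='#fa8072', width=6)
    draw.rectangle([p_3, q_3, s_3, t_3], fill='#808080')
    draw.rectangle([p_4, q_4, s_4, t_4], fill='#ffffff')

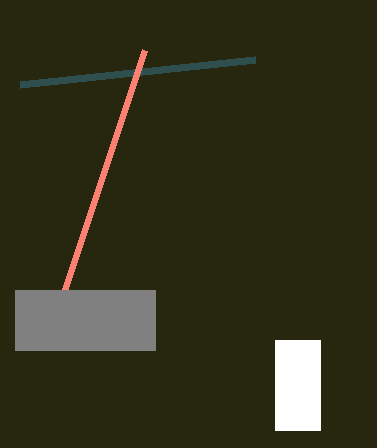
s_1 = 20, t_1 = 85, p_2 = 65, q_2 = 290, p_3 = 15, q_3 = 290, s_3 = 155, t_3 = 350, p_4 = 275, q_4 = 340, s_4 = 320, t_4 = 430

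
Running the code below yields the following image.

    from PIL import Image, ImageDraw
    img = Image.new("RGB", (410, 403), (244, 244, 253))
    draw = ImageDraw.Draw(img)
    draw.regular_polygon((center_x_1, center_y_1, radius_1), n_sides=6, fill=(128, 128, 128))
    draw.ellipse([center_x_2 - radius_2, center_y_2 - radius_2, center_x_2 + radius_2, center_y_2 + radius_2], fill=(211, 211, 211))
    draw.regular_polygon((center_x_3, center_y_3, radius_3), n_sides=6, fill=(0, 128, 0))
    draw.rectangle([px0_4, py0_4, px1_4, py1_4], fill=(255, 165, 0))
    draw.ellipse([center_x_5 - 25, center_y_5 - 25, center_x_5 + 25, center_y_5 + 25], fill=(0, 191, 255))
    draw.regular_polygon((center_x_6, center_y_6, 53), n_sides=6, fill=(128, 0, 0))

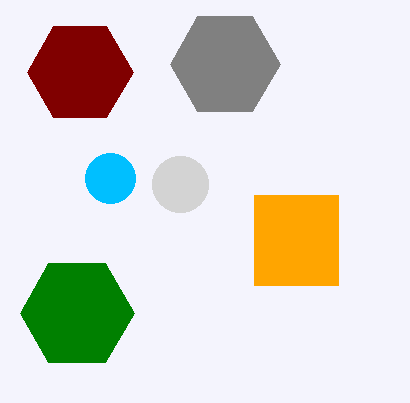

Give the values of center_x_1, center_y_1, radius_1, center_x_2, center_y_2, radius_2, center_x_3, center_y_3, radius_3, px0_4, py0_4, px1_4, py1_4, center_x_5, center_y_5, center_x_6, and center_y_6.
center_x_1 = 225, center_y_1 = 64, radius_1 = 55, center_x_2 = 180, center_y_2 = 184, radius_2 = 28, center_x_3 = 77, center_y_3 = 313, radius_3 = 57, px0_4 = 254, py0_4 = 195, px1_4 = 338, py1_4 = 285, center_x_5 = 110, center_y_5 = 178, center_x_6 = 80, center_y_6 = 72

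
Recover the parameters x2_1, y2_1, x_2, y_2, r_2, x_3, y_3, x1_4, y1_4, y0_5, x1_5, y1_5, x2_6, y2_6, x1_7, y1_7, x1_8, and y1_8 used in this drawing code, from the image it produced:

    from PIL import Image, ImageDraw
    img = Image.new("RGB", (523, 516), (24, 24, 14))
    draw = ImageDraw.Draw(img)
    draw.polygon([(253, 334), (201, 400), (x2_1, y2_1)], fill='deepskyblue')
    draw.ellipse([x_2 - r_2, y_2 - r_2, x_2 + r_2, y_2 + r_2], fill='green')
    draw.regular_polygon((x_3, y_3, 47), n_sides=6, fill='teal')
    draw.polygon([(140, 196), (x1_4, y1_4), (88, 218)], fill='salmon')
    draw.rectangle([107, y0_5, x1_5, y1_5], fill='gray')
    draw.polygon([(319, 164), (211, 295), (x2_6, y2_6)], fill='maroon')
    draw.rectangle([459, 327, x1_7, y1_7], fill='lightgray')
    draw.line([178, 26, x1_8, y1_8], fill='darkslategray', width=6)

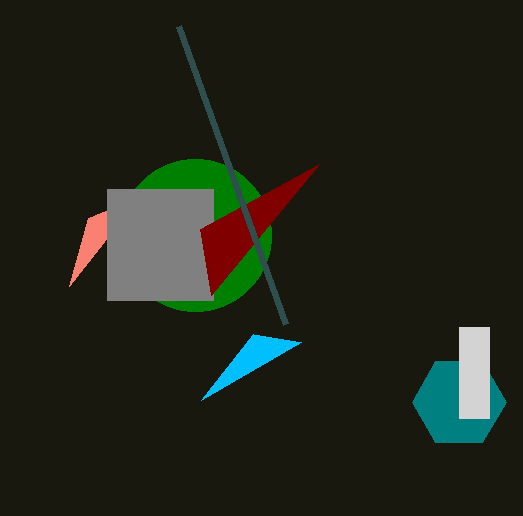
x2_1 = 301
y2_1 = 342
x_2 = 195
y_2 = 235
r_2 = 76
x_3 = 459
y_3 = 402
x1_4 = 69
y1_4 = 286
y0_5 = 189
x1_5 = 213
y1_5 = 300
x2_6 = 200
y2_6 = 229
x1_7 = 489
y1_7 = 418
x1_8 = 285
y1_8 = 324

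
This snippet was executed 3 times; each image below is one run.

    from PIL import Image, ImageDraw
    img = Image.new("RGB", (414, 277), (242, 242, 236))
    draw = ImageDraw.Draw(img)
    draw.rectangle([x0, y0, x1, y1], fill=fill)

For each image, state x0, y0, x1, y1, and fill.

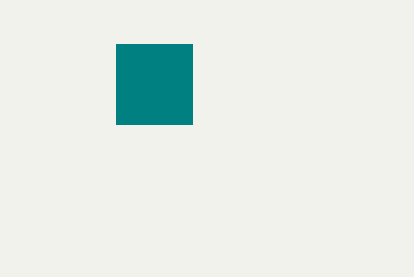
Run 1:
x0 = 116, y0 = 44, x1 = 192, y1 = 124, fill = 'teal'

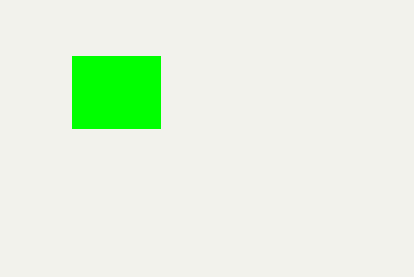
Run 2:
x0 = 72, y0 = 56, x1 = 160, y1 = 128, fill = 'lime'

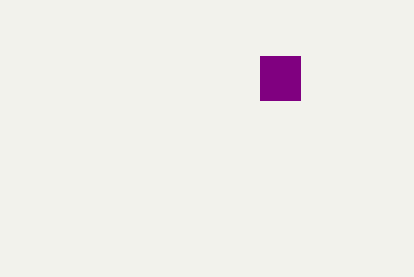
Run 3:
x0 = 260, y0 = 56, x1 = 300, y1 = 100, fill = 'purple'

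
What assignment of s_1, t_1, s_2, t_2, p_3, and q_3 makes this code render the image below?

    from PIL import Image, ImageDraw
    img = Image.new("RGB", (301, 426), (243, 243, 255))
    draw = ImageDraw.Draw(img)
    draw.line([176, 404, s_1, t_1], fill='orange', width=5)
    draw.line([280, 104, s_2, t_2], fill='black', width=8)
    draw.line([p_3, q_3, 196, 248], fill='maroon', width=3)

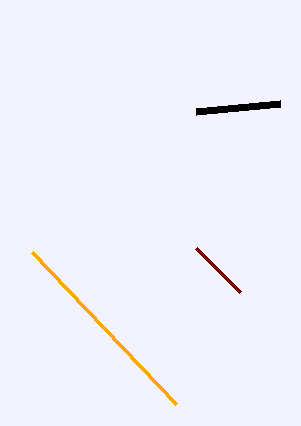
s_1 = 32, t_1 = 252, s_2 = 196, t_2 = 112, p_3 = 240, q_3 = 292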